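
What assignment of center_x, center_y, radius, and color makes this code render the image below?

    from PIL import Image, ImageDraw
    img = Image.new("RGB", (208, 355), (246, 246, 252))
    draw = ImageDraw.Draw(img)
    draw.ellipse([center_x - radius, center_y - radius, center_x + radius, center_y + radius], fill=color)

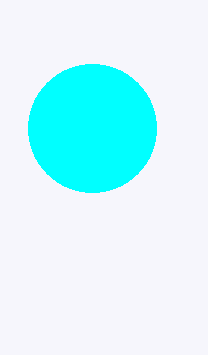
center_x = 92; center_y = 128; radius = 64; color = 'cyan'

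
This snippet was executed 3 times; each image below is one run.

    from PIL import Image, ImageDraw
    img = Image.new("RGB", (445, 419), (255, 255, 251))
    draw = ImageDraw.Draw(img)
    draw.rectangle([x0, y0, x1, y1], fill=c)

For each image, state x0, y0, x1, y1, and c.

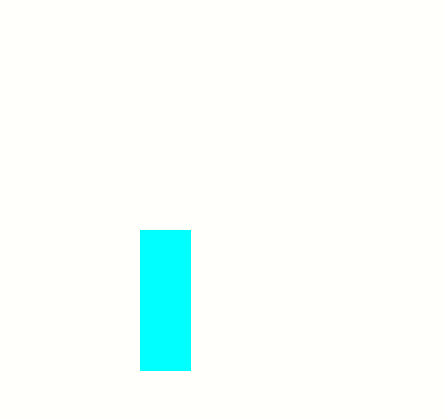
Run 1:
x0 = 140; y0 = 230; x1 = 190; y1 = 370; c = 'cyan'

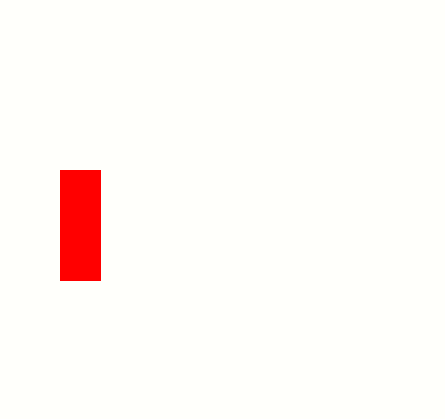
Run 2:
x0 = 60; y0 = 170; x1 = 100; y1 = 280; c = 'red'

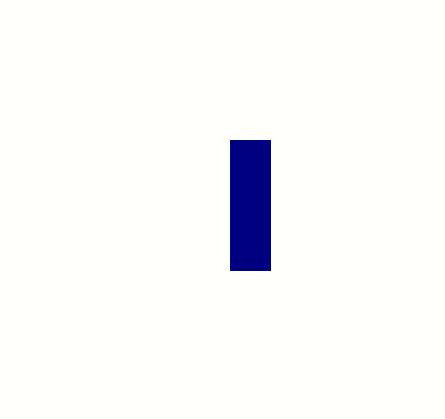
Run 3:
x0 = 230; y0 = 140; x1 = 270; y1 = 270; c = 'navy'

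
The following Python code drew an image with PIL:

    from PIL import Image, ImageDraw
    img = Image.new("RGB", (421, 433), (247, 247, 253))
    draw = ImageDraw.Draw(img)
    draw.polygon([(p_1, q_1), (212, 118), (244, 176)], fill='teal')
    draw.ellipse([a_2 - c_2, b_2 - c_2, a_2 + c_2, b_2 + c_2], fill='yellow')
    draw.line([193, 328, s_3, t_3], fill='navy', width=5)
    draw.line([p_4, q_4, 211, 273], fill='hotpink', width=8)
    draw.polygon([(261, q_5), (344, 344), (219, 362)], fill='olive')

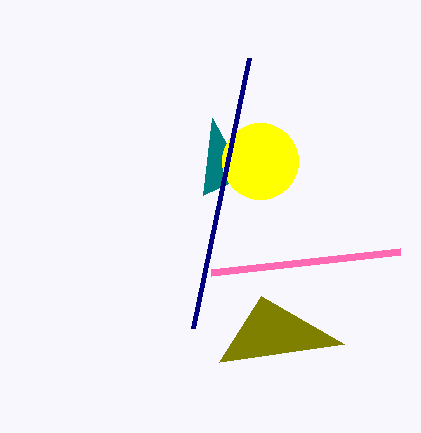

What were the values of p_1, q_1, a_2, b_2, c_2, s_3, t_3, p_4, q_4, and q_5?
p_1 = 203, q_1 = 195, a_2 = 260, b_2 = 161, c_2 = 38, s_3 = 249, t_3 = 58, p_4 = 400, q_4 = 252, q_5 = 296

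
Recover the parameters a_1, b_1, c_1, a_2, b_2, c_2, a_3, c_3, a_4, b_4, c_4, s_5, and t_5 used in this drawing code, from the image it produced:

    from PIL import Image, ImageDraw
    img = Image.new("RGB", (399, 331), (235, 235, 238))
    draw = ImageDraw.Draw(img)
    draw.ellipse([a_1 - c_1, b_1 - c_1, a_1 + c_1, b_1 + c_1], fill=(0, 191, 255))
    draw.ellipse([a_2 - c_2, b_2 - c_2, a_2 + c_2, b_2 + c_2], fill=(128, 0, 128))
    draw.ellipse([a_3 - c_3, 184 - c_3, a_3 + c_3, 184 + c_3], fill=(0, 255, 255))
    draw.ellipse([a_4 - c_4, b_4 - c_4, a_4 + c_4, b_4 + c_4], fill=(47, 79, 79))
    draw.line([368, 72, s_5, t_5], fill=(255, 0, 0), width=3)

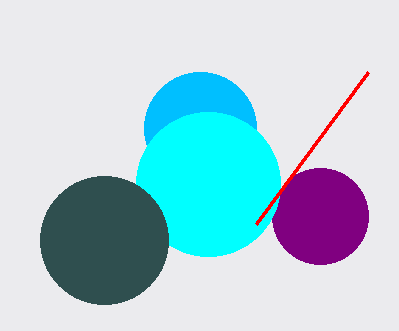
a_1 = 200; b_1 = 128; c_1 = 56; a_2 = 320; b_2 = 216; c_2 = 48; a_3 = 208; c_3 = 72; a_4 = 104; b_4 = 240; c_4 = 64; s_5 = 256; t_5 = 224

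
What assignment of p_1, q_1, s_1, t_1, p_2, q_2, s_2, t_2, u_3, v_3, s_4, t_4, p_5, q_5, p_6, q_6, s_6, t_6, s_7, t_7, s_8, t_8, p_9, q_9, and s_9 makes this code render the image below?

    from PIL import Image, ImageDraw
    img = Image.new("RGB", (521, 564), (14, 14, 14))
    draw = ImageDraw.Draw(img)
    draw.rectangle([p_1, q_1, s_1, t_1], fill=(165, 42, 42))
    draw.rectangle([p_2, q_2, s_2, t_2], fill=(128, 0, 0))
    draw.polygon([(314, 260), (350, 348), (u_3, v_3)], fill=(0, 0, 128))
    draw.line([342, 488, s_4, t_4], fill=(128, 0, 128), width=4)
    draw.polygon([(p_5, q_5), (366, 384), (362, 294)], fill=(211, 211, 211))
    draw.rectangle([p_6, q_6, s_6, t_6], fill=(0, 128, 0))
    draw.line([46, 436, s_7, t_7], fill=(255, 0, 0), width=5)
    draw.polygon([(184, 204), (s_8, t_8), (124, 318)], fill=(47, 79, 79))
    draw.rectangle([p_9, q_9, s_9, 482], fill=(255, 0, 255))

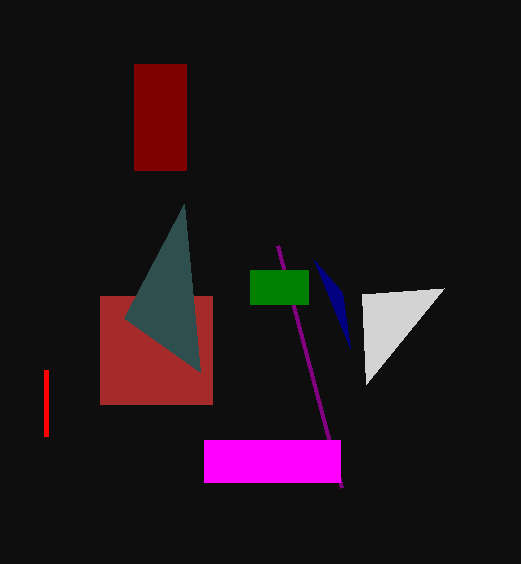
p_1 = 100
q_1 = 296
s_1 = 212
t_1 = 404
p_2 = 134
q_2 = 64
s_2 = 186
t_2 = 170
u_3 = 342
v_3 = 292
s_4 = 278
t_4 = 246
p_5 = 444
q_5 = 288
p_6 = 250
q_6 = 270
s_6 = 308
t_6 = 304
s_7 = 46
t_7 = 370
s_8 = 200
t_8 = 372
p_9 = 204
q_9 = 440
s_9 = 340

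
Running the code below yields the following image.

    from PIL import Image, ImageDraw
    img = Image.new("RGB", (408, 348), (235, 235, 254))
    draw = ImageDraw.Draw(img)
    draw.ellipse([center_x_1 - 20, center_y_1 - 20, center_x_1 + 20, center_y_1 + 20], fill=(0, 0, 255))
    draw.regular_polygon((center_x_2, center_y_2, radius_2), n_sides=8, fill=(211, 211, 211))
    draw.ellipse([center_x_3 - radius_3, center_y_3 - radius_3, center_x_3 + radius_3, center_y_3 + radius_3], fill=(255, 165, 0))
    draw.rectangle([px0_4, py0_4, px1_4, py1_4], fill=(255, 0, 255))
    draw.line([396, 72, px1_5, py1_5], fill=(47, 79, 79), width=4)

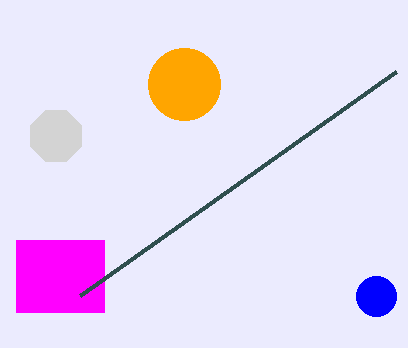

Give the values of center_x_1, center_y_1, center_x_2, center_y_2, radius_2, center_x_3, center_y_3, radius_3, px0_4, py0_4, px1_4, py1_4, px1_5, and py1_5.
center_x_1 = 376
center_y_1 = 296
center_x_2 = 56
center_y_2 = 136
radius_2 = 28
center_x_3 = 184
center_y_3 = 84
radius_3 = 36
px0_4 = 16
py0_4 = 240
px1_4 = 104
py1_4 = 312
px1_5 = 80
py1_5 = 296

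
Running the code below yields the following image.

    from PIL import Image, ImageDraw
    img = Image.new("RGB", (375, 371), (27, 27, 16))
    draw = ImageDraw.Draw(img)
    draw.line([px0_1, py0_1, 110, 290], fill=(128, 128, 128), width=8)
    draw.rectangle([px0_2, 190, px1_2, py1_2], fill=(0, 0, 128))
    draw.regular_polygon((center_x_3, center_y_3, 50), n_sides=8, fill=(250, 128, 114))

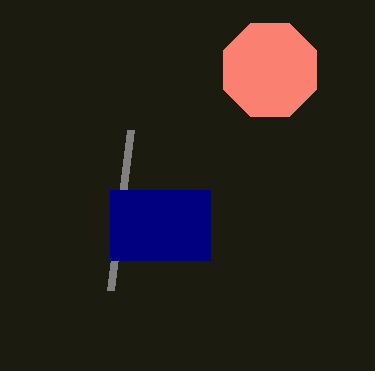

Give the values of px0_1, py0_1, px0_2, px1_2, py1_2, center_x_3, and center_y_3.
px0_1 = 130, py0_1 = 130, px0_2 = 110, px1_2 = 210, py1_2 = 260, center_x_3 = 270, center_y_3 = 70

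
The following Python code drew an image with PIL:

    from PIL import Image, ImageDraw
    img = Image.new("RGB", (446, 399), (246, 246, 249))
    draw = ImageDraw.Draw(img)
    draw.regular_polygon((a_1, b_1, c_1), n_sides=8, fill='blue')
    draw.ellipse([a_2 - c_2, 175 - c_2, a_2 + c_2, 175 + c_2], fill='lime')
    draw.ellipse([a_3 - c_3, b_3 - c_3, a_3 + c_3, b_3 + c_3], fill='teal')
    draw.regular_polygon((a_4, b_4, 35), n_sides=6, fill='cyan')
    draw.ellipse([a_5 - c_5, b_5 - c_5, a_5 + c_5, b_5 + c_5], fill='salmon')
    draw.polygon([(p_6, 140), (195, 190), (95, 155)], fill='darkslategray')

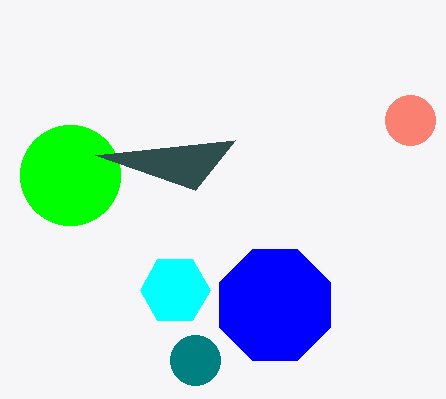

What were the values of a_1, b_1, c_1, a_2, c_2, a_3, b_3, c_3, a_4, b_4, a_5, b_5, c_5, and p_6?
a_1 = 275; b_1 = 305; c_1 = 60; a_2 = 70; c_2 = 50; a_3 = 195; b_3 = 360; c_3 = 25; a_4 = 175; b_4 = 290; a_5 = 410; b_5 = 120; c_5 = 25; p_6 = 235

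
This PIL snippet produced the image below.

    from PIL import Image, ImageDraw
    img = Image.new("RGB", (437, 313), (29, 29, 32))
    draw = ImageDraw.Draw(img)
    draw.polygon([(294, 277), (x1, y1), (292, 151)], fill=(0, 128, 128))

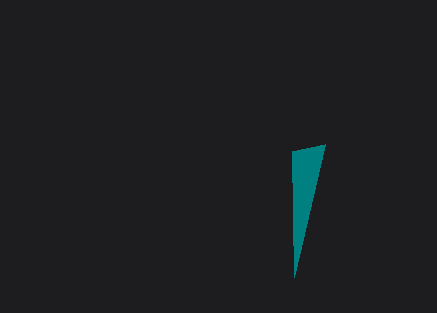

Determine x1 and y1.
x1 = 325
y1 = 144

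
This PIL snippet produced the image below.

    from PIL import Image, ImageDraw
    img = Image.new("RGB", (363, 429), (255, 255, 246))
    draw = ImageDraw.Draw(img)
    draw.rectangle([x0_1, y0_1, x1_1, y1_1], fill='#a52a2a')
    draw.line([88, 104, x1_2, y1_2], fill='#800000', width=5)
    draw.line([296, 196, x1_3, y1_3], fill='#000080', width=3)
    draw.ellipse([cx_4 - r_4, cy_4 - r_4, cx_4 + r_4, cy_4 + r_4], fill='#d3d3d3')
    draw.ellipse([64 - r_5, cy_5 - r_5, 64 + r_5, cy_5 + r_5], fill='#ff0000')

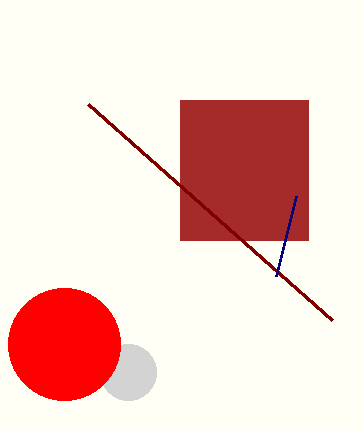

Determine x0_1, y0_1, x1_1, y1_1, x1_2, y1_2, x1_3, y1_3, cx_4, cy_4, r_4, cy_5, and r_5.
x0_1 = 180; y0_1 = 100; x1_1 = 308; y1_1 = 240; x1_2 = 332; y1_2 = 320; x1_3 = 276; y1_3 = 276; cx_4 = 128; cy_4 = 372; r_4 = 28; cy_5 = 344; r_5 = 56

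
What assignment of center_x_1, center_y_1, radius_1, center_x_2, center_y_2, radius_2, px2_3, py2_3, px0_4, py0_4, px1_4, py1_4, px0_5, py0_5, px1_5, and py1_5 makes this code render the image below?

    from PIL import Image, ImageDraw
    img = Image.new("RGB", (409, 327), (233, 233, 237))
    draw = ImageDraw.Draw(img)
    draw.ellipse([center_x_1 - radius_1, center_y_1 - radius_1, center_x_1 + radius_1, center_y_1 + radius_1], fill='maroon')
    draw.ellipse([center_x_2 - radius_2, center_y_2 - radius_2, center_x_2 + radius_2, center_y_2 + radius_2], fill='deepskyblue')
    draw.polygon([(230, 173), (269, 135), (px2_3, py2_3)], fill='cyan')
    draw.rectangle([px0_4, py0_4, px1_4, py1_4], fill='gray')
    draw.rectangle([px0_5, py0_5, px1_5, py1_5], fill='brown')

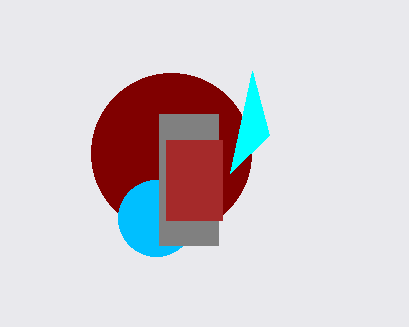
center_x_1 = 171; center_y_1 = 153; radius_1 = 80; center_x_2 = 156; center_y_2 = 218; radius_2 = 38; px2_3 = 252; py2_3 = 71; px0_4 = 159; py0_4 = 114; px1_4 = 218; py1_4 = 245; px0_5 = 166; py0_5 = 140; px1_5 = 222; py1_5 = 220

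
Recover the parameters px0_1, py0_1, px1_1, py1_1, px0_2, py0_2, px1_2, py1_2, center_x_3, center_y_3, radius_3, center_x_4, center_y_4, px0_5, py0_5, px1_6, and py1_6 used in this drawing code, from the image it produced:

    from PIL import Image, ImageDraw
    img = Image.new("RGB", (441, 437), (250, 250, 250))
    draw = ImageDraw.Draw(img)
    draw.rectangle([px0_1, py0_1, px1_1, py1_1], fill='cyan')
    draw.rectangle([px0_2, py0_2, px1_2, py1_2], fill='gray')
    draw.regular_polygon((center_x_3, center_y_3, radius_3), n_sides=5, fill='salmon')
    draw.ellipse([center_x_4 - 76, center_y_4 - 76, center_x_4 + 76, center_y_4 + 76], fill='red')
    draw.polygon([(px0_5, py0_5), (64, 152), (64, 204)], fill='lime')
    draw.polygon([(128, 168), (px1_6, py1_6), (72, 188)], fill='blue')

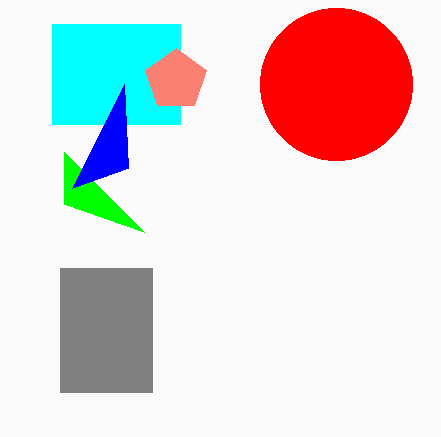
px0_1 = 52
py0_1 = 24
px1_1 = 180
py1_1 = 124
px0_2 = 60
py0_2 = 268
px1_2 = 152
py1_2 = 392
center_x_3 = 176
center_y_3 = 80
radius_3 = 32
center_x_4 = 336
center_y_4 = 84
px0_5 = 144
py0_5 = 232
px1_6 = 124
py1_6 = 84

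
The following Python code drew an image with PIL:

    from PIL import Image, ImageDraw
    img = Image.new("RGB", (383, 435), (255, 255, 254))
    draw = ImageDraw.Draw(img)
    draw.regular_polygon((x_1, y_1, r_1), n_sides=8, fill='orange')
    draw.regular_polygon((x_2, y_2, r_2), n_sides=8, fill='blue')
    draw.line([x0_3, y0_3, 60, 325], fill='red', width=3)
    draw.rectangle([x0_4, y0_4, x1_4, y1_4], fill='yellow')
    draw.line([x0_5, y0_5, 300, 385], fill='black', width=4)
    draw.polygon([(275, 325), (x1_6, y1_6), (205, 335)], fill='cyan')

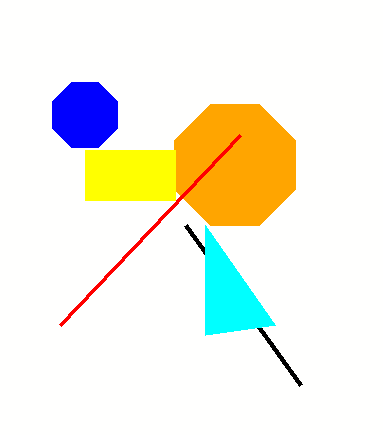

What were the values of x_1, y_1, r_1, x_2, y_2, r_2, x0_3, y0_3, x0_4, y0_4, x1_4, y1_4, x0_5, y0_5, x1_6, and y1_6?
x_1 = 235
y_1 = 165
r_1 = 65
x_2 = 85
y_2 = 115
r_2 = 35
x0_3 = 240
y0_3 = 135
x0_4 = 85
y0_4 = 150
x1_4 = 175
y1_4 = 200
x0_5 = 185
y0_5 = 225
x1_6 = 205
y1_6 = 225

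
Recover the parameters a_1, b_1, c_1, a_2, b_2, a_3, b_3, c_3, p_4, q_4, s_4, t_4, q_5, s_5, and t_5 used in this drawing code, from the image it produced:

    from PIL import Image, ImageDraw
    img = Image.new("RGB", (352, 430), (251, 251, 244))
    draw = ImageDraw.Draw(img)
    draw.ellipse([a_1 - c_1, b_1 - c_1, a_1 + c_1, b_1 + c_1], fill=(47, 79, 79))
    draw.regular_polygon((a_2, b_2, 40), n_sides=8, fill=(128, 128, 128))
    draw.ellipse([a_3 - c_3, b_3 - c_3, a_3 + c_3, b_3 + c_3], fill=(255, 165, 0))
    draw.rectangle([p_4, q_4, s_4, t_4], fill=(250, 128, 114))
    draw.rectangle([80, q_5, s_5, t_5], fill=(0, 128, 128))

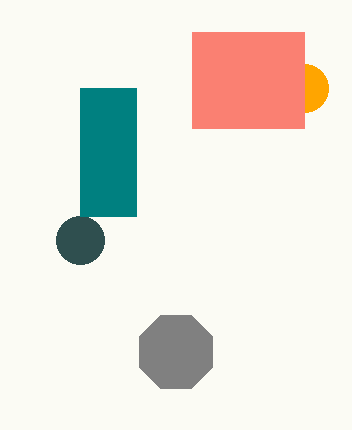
a_1 = 80
b_1 = 240
c_1 = 24
a_2 = 176
b_2 = 352
a_3 = 304
b_3 = 88
c_3 = 24
p_4 = 192
q_4 = 32
s_4 = 304
t_4 = 128
q_5 = 88
s_5 = 136
t_5 = 216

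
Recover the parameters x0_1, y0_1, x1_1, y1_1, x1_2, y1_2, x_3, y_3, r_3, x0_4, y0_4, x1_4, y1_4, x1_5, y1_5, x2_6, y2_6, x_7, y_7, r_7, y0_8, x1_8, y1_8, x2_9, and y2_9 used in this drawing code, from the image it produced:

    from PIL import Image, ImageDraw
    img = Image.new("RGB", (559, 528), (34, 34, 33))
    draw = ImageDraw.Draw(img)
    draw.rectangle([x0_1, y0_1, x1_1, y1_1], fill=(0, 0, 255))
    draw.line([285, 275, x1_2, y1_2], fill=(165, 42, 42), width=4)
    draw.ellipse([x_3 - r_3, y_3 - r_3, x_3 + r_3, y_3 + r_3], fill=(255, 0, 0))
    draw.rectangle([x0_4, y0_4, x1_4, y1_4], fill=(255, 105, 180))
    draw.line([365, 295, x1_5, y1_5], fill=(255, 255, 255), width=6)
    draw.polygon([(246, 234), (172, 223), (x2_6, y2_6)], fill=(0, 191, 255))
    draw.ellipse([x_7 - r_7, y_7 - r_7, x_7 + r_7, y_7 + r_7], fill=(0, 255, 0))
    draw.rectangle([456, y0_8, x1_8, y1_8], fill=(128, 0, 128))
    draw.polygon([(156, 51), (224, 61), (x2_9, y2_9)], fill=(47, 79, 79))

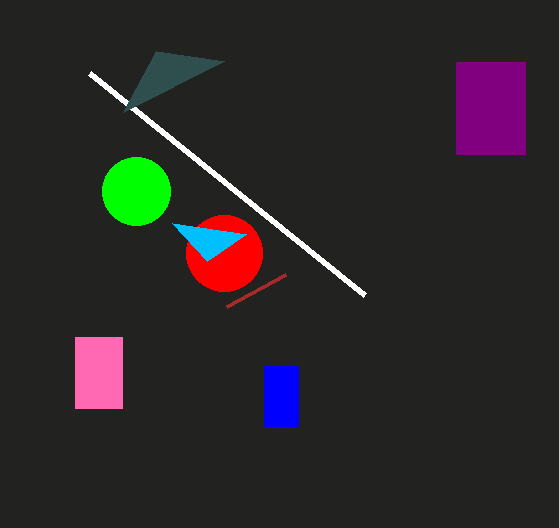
x0_1 = 264
y0_1 = 366
x1_1 = 298
y1_1 = 426
x1_2 = 226
y1_2 = 307
x_3 = 224
y_3 = 253
r_3 = 38
x0_4 = 75
y0_4 = 337
x1_4 = 122
y1_4 = 408
x1_5 = 90
y1_5 = 73
x2_6 = 207
y2_6 = 261
x_7 = 136
y_7 = 191
r_7 = 34
y0_8 = 62
x1_8 = 525
y1_8 = 154
x2_9 = 123
y2_9 = 112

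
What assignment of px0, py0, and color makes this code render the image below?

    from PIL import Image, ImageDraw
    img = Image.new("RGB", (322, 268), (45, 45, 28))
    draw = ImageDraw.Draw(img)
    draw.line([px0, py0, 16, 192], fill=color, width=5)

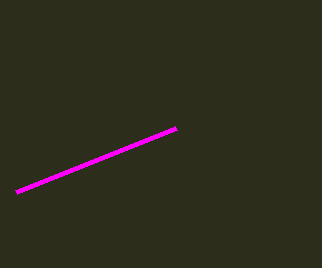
px0 = 176, py0 = 128, color = 'magenta'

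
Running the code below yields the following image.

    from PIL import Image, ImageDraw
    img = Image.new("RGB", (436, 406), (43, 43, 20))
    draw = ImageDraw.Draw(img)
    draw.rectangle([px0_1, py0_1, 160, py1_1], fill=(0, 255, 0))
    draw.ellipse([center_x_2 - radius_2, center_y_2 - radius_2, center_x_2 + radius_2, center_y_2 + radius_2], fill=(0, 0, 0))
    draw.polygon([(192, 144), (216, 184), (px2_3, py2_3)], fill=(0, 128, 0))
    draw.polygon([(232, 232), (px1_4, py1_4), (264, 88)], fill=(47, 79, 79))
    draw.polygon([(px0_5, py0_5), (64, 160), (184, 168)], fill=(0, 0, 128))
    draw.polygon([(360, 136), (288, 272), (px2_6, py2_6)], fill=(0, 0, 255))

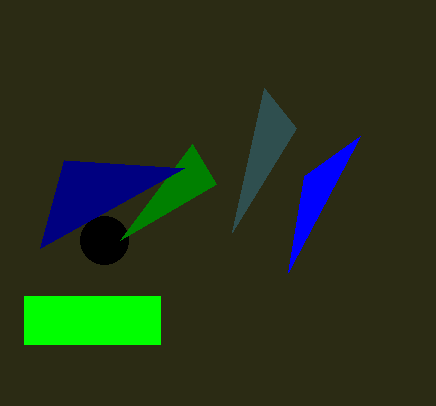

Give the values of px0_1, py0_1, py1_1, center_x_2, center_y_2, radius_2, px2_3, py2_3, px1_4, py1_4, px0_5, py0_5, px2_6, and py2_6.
px0_1 = 24, py0_1 = 296, py1_1 = 344, center_x_2 = 104, center_y_2 = 240, radius_2 = 24, px2_3 = 120, py2_3 = 240, px1_4 = 296, py1_4 = 128, px0_5 = 40, py0_5 = 248, px2_6 = 304, py2_6 = 176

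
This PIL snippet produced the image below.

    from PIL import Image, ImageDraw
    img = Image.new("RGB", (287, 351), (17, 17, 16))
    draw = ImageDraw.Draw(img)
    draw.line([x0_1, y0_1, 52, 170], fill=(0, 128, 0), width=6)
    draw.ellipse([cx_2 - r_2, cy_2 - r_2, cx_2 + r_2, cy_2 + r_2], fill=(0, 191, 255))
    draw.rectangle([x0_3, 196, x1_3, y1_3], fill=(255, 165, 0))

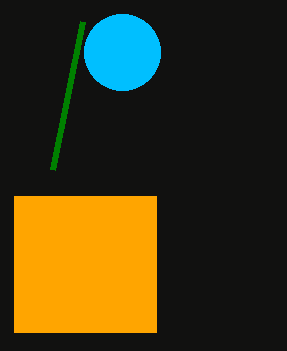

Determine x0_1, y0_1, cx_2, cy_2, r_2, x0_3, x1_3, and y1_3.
x0_1 = 82; y0_1 = 22; cx_2 = 122; cy_2 = 52; r_2 = 38; x0_3 = 14; x1_3 = 156; y1_3 = 332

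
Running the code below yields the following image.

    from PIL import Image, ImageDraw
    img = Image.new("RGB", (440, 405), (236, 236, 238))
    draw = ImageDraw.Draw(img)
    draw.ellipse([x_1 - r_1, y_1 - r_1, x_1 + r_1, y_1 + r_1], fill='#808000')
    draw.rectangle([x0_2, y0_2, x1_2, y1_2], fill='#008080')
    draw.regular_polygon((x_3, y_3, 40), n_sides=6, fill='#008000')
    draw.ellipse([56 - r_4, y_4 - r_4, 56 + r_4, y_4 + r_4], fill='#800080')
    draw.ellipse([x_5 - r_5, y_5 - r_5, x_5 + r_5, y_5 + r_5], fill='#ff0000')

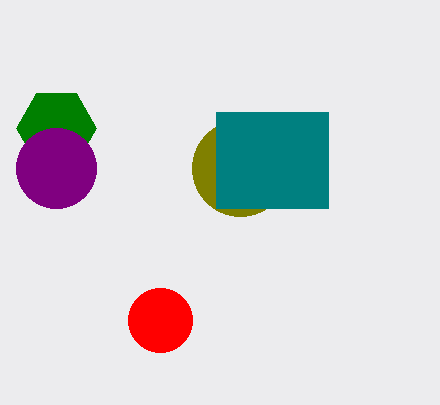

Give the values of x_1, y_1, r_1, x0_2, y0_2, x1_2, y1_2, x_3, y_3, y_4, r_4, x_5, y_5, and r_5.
x_1 = 240
y_1 = 168
r_1 = 48
x0_2 = 216
y0_2 = 112
x1_2 = 328
y1_2 = 208
x_3 = 56
y_3 = 128
y_4 = 168
r_4 = 40
x_5 = 160
y_5 = 320
r_5 = 32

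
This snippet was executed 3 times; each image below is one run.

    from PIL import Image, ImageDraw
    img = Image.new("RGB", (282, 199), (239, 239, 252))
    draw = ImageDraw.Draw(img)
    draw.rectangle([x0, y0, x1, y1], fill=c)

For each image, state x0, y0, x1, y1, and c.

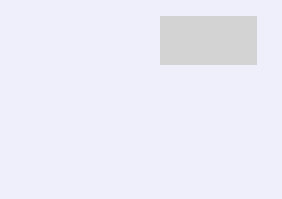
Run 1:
x0 = 160; y0 = 16; x1 = 256; y1 = 64; c = 'lightgray'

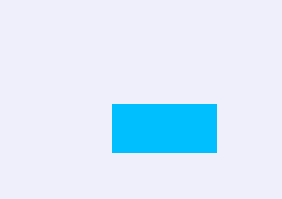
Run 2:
x0 = 112, y0 = 104, x1 = 216, y1 = 152, c = 'deepskyblue'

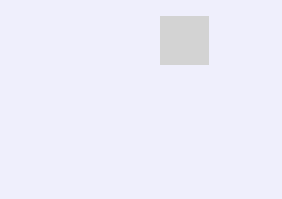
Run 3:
x0 = 160, y0 = 16, x1 = 208, y1 = 64, c = 'lightgray'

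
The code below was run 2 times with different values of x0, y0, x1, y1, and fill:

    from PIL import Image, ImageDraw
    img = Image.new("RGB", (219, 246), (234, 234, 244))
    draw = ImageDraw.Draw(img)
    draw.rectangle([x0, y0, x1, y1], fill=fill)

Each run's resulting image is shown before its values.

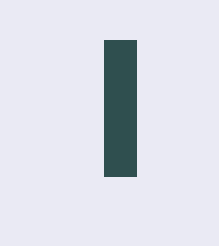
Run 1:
x0 = 104; y0 = 40; x1 = 136; y1 = 176; fill = 'darkslategray'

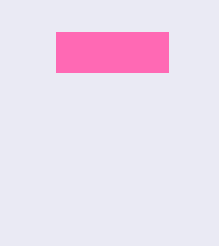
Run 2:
x0 = 56; y0 = 32; x1 = 168; y1 = 72; fill = 'hotpink'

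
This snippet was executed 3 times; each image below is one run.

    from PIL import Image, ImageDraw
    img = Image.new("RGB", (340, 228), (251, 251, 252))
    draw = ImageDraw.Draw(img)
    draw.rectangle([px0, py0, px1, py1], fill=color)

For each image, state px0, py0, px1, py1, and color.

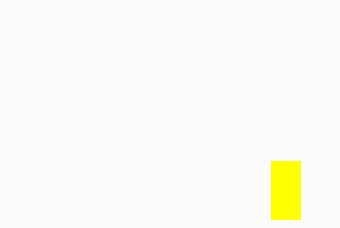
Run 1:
px0 = 271; py0 = 161; px1 = 300; py1 = 219; color = 'yellow'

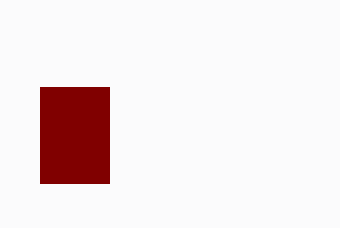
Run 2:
px0 = 40; py0 = 87; px1 = 109; py1 = 183; color = 'maroon'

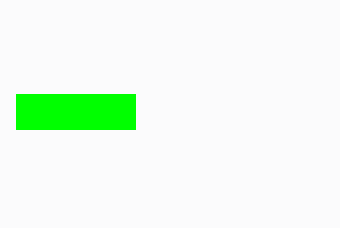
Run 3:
px0 = 16; py0 = 94; px1 = 135; py1 = 129; color = 'lime'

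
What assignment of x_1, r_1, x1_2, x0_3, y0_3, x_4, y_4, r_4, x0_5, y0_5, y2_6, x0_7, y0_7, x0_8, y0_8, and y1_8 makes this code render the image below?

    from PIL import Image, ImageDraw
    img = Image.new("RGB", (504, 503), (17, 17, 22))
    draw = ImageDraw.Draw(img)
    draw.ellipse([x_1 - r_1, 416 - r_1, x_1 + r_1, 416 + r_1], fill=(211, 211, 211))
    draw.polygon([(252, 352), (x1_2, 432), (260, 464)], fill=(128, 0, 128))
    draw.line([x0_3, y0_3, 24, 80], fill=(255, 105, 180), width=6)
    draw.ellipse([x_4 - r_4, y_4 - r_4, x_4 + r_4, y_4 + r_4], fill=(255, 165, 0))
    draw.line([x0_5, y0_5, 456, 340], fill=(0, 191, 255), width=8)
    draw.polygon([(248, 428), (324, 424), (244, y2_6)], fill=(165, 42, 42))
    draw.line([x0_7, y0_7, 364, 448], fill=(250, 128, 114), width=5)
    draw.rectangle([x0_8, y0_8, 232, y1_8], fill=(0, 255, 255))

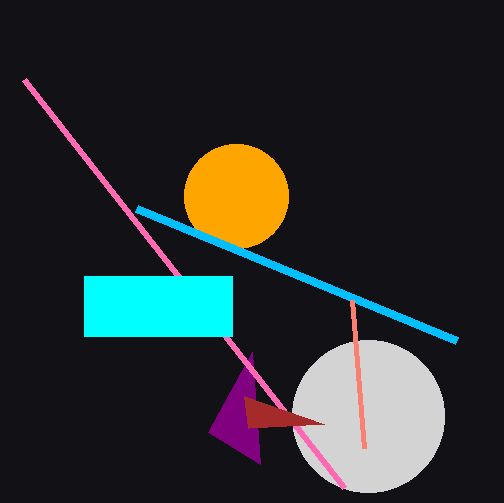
x_1 = 368; r_1 = 76; x1_2 = 208; x0_3 = 344; y0_3 = 488; x_4 = 236; y_4 = 196; r_4 = 52; x0_5 = 136; y0_5 = 208; y2_6 = 396; x0_7 = 352; y0_7 = 300; x0_8 = 84; y0_8 = 276; y1_8 = 336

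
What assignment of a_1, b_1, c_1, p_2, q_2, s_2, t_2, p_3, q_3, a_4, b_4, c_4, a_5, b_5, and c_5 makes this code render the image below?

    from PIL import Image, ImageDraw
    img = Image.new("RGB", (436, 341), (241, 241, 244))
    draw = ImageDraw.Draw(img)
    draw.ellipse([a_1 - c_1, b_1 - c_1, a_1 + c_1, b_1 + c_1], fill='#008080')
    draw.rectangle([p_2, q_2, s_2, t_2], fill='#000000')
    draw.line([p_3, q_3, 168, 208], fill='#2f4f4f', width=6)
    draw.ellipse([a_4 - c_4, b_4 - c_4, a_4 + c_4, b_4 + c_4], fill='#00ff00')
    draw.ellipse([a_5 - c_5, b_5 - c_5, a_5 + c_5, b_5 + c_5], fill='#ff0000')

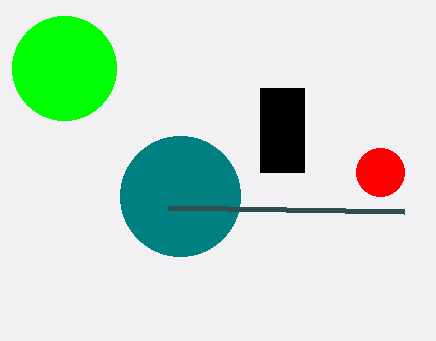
a_1 = 180
b_1 = 196
c_1 = 60
p_2 = 260
q_2 = 88
s_2 = 304
t_2 = 172
p_3 = 404
q_3 = 212
a_4 = 64
b_4 = 68
c_4 = 52
a_5 = 380
b_5 = 172
c_5 = 24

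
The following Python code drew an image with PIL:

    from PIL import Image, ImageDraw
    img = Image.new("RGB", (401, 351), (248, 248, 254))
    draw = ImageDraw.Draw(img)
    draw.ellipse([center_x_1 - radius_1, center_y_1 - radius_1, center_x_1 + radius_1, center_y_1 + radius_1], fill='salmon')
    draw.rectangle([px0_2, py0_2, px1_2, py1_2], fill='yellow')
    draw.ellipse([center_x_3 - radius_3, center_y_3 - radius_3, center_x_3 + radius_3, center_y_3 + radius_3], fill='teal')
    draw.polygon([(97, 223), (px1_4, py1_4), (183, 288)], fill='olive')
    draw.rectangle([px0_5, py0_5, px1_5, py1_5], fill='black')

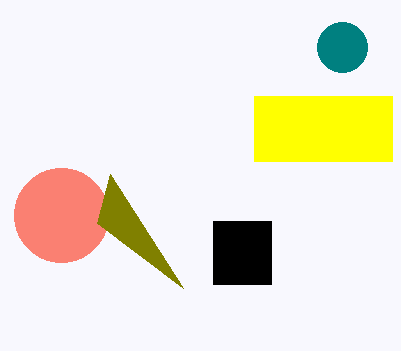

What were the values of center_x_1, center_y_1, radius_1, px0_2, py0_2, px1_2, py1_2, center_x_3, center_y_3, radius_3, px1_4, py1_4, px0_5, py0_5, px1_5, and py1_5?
center_x_1 = 61, center_y_1 = 215, radius_1 = 47, px0_2 = 254, py0_2 = 96, px1_2 = 392, py1_2 = 161, center_x_3 = 342, center_y_3 = 47, radius_3 = 25, px1_4 = 110, py1_4 = 174, px0_5 = 213, py0_5 = 221, px1_5 = 271, py1_5 = 284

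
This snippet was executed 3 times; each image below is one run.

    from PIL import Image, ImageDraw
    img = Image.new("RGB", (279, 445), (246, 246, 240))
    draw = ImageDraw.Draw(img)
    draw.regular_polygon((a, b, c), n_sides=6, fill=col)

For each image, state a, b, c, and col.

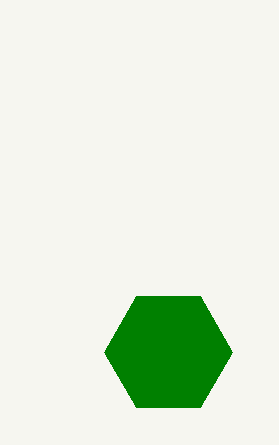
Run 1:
a = 168
b = 352
c = 64
col = 'green'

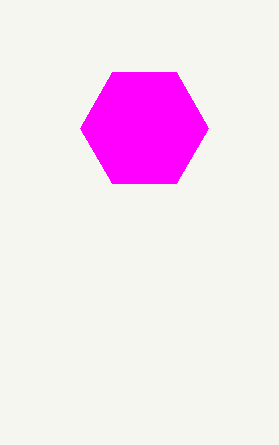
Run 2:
a = 144, b = 128, c = 64, col = 'magenta'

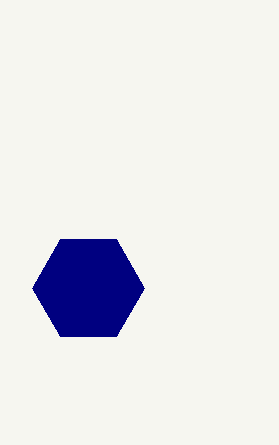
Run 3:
a = 88; b = 288; c = 56; col = 'navy'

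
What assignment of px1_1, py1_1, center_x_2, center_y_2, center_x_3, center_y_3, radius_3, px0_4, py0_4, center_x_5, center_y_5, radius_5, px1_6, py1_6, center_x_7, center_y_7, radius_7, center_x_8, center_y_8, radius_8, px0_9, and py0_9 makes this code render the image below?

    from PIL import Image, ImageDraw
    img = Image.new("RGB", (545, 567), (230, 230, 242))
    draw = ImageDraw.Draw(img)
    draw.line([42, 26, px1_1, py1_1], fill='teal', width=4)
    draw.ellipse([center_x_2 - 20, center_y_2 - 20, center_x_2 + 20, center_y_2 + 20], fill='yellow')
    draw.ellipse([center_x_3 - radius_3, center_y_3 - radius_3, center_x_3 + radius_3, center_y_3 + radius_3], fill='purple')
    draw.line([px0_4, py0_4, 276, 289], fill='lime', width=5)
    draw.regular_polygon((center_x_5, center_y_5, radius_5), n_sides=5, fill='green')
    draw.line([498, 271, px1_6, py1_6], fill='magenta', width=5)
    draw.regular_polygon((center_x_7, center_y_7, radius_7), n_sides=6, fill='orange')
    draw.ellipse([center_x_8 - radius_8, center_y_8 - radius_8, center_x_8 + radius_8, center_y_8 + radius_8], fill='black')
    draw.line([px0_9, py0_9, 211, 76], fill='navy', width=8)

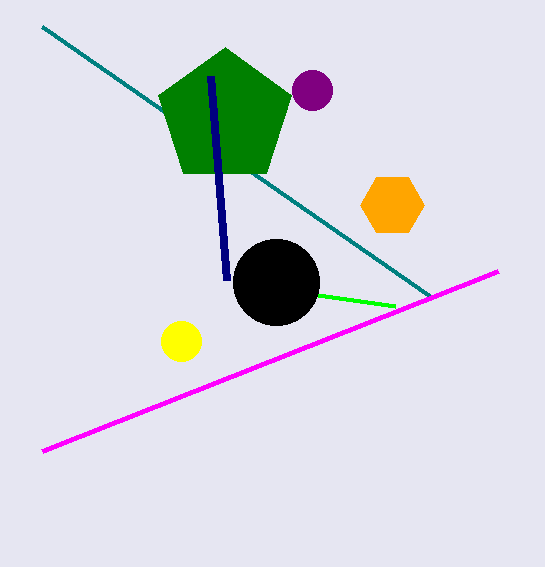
px1_1 = 432, py1_1 = 297, center_x_2 = 181, center_y_2 = 341, center_x_3 = 312, center_y_3 = 90, radius_3 = 20, px0_4 = 395, py0_4 = 306, center_x_5 = 225, center_y_5 = 117, radius_5 = 70, px1_6 = 42, py1_6 = 451, center_x_7 = 392, center_y_7 = 205, radius_7 = 32, center_x_8 = 276, center_y_8 = 282, radius_8 = 43, px0_9 = 227, py0_9 = 280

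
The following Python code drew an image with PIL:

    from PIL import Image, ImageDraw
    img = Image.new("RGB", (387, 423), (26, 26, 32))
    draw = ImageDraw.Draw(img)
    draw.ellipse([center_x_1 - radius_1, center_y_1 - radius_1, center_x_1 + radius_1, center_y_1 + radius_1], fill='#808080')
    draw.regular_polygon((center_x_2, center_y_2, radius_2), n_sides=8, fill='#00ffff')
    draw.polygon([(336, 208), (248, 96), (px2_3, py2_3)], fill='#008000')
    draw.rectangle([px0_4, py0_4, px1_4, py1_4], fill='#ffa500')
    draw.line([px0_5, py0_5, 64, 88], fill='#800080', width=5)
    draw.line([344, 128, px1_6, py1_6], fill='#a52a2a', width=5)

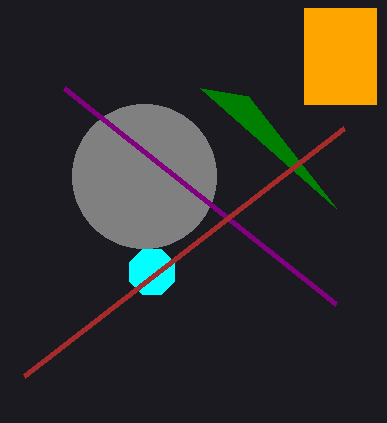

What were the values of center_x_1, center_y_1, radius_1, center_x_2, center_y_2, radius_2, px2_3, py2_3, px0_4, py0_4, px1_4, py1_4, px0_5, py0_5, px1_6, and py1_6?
center_x_1 = 144, center_y_1 = 176, radius_1 = 72, center_x_2 = 152, center_y_2 = 272, radius_2 = 24, px2_3 = 200, py2_3 = 88, px0_4 = 304, py0_4 = 8, px1_4 = 376, py1_4 = 104, px0_5 = 336, py0_5 = 304, px1_6 = 24, py1_6 = 376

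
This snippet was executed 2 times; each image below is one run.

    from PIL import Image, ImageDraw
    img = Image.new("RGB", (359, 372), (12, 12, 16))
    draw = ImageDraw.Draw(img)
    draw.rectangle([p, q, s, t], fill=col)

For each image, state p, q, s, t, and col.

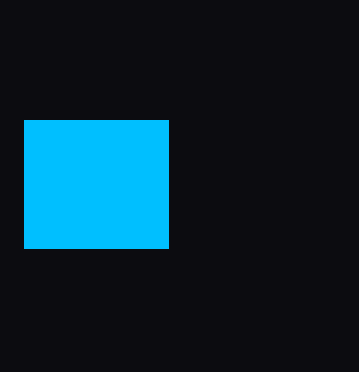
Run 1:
p = 24, q = 120, s = 168, t = 248, col = 'deepskyblue'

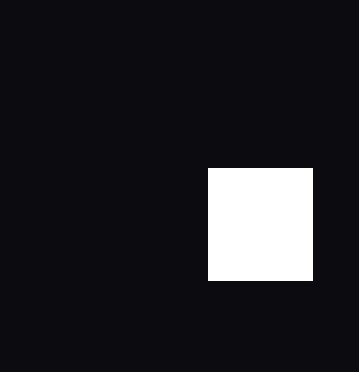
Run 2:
p = 208
q = 168
s = 312
t = 280
col = 'white'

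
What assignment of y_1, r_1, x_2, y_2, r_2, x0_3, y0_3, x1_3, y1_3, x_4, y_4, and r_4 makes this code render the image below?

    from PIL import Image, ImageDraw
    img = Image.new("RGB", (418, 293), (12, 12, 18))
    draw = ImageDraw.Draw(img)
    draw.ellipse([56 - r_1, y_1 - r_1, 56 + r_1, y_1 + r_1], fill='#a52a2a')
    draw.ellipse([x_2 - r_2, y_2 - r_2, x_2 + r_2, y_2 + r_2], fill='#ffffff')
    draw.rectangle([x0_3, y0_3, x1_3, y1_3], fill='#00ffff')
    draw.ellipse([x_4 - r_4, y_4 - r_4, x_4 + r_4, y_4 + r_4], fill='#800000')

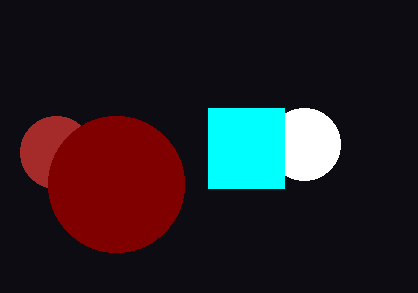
y_1 = 152, r_1 = 36, x_2 = 304, y_2 = 144, r_2 = 36, x0_3 = 208, y0_3 = 108, x1_3 = 284, y1_3 = 188, x_4 = 116, y_4 = 184, r_4 = 68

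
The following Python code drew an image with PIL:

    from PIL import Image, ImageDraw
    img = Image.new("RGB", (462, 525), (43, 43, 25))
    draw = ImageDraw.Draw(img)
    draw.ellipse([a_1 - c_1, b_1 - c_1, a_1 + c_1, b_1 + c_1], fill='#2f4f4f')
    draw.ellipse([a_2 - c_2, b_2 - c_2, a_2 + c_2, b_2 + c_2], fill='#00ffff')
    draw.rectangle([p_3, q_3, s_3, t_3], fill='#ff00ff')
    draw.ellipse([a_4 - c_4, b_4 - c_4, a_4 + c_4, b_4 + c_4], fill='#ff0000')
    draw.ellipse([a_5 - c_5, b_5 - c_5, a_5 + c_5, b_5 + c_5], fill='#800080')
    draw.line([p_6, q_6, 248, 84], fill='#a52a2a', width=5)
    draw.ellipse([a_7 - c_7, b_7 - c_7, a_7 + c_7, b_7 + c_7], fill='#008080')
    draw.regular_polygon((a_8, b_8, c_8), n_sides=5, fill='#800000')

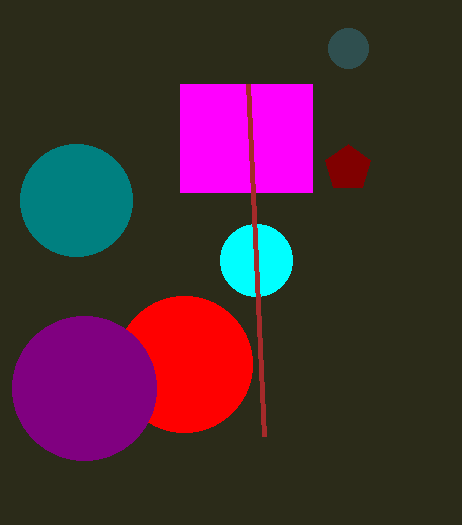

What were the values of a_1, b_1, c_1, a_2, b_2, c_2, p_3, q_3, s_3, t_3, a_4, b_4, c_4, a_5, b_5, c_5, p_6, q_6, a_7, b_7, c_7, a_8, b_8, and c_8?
a_1 = 348; b_1 = 48; c_1 = 20; a_2 = 256; b_2 = 260; c_2 = 36; p_3 = 180; q_3 = 84; s_3 = 312; t_3 = 192; a_4 = 184; b_4 = 364; c_4 = 68; a_5 = 84; b_5 = 388; c_5 = 72; p_6 = 264; q_6 = 436; a_7 = 76; b_7 = 200; c_7 = 56; a_8 = 348; b_8 = 168; c_8 = 24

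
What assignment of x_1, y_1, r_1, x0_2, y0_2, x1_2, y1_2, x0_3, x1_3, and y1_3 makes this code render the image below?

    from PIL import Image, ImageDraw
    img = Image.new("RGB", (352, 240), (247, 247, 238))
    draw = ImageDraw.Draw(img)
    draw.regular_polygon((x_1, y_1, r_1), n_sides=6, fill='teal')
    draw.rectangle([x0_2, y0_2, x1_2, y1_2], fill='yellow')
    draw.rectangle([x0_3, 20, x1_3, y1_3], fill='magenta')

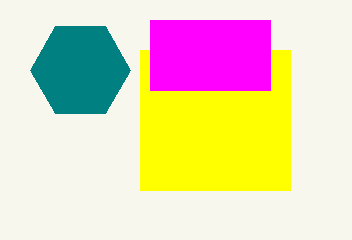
x_1 = 80
y_1 = 70
r_1 = 50
x0_2 = 140
y0_2 = 50
x1_2 = 290
y1_2 = 190
x0_3 = 150
x1_3 = 270
y1_3 = 90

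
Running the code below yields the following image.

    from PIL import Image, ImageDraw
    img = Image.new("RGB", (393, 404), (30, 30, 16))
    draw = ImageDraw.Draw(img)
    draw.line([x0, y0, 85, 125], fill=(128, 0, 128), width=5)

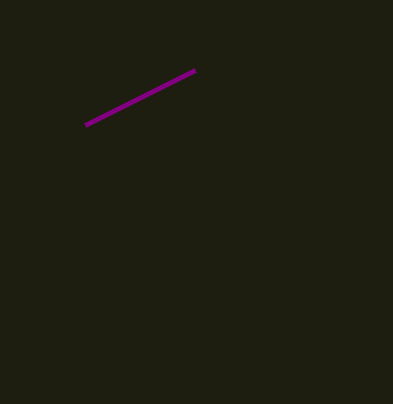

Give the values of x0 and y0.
x0 = 195, y0 = 70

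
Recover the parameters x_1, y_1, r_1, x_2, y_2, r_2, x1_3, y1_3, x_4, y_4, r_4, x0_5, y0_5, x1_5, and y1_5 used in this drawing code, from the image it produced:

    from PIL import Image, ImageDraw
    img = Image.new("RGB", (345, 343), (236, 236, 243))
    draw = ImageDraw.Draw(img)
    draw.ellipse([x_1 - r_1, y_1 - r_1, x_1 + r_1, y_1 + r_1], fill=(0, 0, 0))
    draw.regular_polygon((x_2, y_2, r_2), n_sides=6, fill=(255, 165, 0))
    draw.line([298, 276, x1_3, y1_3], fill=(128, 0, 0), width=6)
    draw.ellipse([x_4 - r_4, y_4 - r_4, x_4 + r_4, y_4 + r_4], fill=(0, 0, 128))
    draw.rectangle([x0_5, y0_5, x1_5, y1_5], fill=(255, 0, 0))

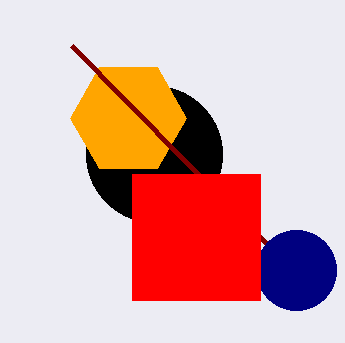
x_1 = 154; y_1 = 154; r_1 = 68; x_2 = 128; y_2 = 118; r_2 = 58; x1_3 = 72; y1_3 = 46; x_4 = 296; y_4 = 270; r_4 = 40; x0_5 = 132; y0_5 = 174; x1_5 = 260; y1_5 = 300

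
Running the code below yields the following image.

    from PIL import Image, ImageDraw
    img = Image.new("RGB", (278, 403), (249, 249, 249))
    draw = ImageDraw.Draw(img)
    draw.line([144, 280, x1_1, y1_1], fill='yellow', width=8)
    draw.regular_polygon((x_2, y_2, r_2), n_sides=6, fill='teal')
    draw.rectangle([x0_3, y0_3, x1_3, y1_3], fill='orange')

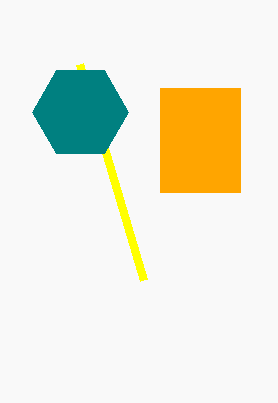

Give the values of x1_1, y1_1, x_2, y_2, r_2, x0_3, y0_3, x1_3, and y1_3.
x1_1 = 80
y1_1 = 64
x_2 = 80
y_2 = 112
r_2 = 48
x0_3 = 160
y0_3 = 88
x1_3 = 240
y1_3 = 192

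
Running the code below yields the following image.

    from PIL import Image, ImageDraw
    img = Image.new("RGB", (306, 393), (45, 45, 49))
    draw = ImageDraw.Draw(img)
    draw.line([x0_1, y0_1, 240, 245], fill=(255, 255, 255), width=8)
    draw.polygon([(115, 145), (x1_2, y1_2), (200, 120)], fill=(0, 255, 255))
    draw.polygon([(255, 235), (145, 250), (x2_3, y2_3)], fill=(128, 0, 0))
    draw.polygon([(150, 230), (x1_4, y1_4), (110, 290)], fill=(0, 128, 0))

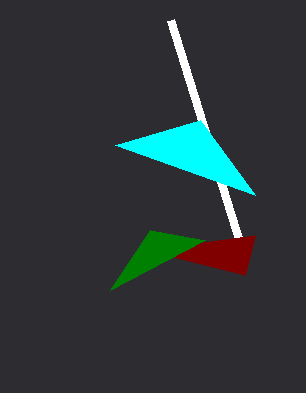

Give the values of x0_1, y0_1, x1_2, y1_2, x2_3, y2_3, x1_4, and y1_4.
x0_1 = 170
y0_1 = 20
x1_2 = 255
y1_2 = 195
x2_3 = 245
y2_3 = 275
x1_4 = 205
y1_4 = 240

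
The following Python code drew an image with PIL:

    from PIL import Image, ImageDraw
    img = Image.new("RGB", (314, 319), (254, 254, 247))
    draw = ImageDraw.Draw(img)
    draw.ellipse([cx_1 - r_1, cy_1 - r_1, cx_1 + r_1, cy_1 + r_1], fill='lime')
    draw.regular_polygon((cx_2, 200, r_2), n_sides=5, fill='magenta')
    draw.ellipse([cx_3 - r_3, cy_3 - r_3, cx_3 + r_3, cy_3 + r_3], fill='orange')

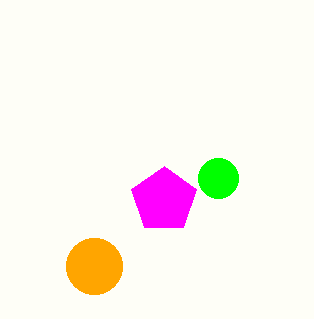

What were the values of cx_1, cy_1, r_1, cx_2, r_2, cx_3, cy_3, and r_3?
cx_1 = 218; cy_1 = 178; r_1 = 20; cx_2 = 164; r_2 = 34; cx_3 = 94; cy_3 = 266; r_3 = 28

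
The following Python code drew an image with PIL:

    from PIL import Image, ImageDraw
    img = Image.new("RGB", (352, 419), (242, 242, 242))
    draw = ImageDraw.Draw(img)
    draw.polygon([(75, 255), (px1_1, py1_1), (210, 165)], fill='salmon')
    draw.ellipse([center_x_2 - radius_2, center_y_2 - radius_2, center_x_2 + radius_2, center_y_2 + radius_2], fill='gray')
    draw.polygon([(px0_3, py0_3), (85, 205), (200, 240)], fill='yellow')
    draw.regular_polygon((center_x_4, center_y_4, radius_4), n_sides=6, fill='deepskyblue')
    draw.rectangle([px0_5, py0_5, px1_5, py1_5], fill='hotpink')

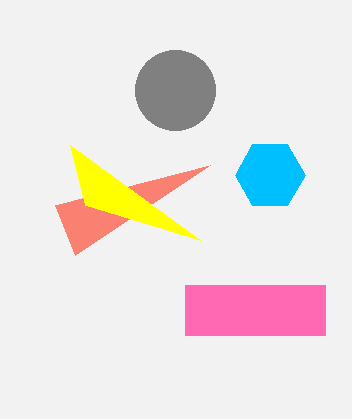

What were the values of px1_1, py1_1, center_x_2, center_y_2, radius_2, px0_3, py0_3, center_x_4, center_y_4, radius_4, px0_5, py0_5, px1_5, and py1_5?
px1_1 = 55; py1_1 = 205; center_x_2 = 175; center_y_2 = 90; radius_2 = 40; px0_3 = 70; py0_3 = 145; center_x_4 = 270; center_y_4 = 175; radius_4 = 35; px0_5 = 185; py0_5 = 285; px1_5 = 325; py1_5 = 335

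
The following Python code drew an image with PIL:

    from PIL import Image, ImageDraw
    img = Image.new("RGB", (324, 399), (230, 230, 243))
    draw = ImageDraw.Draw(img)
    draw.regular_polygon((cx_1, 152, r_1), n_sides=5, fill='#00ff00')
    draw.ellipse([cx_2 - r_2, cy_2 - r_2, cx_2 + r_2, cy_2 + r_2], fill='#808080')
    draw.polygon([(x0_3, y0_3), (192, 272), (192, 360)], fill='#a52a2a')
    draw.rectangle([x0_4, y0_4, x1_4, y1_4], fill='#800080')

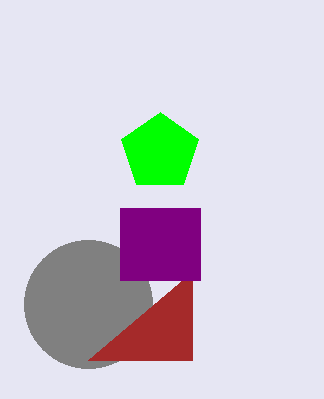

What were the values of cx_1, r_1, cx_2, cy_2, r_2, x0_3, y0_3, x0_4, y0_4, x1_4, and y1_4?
cx_1 = 160
r_1 = 40
cx_2 = 88
cy_2 = 304
r_2 = 64
x0_3 = 88
y0_3 = 360
x0_4 = 120
y0_4 = 208
x1_4 = 200
y1_4 = 280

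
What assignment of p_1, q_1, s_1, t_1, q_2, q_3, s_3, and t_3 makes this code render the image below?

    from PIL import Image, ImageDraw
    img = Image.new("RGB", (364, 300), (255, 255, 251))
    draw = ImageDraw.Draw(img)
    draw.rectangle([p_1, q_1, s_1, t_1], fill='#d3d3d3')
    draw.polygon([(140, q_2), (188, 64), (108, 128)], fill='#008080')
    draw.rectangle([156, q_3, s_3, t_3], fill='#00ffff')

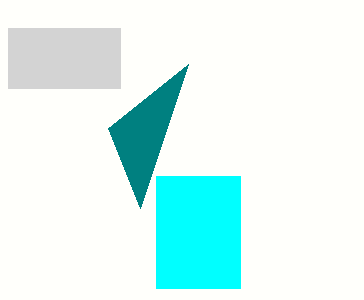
p_1 = 8
q_1 = 28
s_1 = 120
t_1 = 88
q_2 = 208
q_3 = 176
s_3 = 240
t_3 = 288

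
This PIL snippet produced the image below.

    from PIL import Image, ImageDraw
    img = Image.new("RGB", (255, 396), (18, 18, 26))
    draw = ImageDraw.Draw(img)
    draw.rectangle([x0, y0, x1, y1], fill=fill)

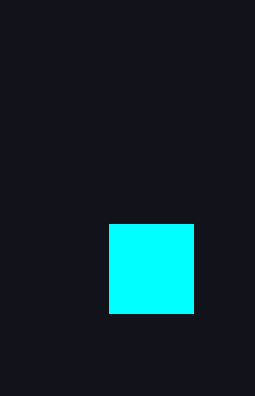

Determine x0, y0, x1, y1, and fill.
x0 = 109; y0 = 224; x1 = 193; y1 = 313; fill = 'cyan'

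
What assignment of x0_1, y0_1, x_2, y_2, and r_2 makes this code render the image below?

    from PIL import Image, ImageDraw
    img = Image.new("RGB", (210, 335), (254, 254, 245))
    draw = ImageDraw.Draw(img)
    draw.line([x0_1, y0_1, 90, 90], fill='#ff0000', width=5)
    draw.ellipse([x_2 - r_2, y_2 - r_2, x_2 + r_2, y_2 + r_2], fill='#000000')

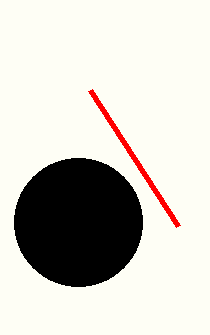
x0_1 = 178
y0_1 = 226
x_2 = 78
y_2 = 222
r_2 = 64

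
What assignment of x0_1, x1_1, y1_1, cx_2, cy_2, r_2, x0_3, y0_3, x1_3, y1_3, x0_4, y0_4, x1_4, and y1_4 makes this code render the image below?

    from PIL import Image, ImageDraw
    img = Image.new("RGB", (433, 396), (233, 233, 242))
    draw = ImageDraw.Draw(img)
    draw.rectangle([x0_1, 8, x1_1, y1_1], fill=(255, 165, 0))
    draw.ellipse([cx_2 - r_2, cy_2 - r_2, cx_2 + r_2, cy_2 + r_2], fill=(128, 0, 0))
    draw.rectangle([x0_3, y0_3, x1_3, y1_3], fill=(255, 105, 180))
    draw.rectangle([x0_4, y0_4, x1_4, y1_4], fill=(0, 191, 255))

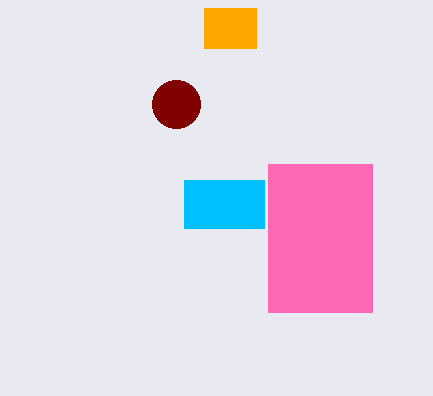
x0_1 = 204
x1_1 = 256
y1_1 = 48
cx_2 = 176
cy_2 = 104
r_2 = 24
x0_3 = 268
y0_3 = 164
x1_3 = 372
y1_3 = 312
x0_4 = 184
y0_4 = 180
x1_4 = 264
y1_4 = 228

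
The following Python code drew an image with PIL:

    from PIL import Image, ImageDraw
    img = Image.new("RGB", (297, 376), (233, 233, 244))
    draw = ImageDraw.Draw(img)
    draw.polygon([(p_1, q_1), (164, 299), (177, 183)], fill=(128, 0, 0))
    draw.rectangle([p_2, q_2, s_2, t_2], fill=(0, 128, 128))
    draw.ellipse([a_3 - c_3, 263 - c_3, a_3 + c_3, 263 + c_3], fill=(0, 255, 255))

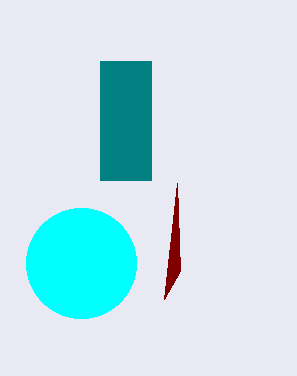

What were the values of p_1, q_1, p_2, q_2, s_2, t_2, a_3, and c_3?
p_1 = 180
q_1 = 271
p_2 = 100
q_2 = 61
s_2 = 151
t_2 = 180
a_3 = 81
c_3 = 55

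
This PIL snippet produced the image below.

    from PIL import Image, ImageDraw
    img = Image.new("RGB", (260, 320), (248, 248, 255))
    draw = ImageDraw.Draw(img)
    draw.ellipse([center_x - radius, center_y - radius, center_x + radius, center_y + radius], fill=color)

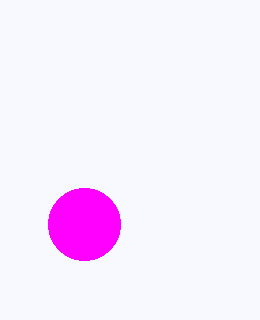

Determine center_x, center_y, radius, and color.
center_x = 84; center_y = 224; radius = 36; color = 'magenta'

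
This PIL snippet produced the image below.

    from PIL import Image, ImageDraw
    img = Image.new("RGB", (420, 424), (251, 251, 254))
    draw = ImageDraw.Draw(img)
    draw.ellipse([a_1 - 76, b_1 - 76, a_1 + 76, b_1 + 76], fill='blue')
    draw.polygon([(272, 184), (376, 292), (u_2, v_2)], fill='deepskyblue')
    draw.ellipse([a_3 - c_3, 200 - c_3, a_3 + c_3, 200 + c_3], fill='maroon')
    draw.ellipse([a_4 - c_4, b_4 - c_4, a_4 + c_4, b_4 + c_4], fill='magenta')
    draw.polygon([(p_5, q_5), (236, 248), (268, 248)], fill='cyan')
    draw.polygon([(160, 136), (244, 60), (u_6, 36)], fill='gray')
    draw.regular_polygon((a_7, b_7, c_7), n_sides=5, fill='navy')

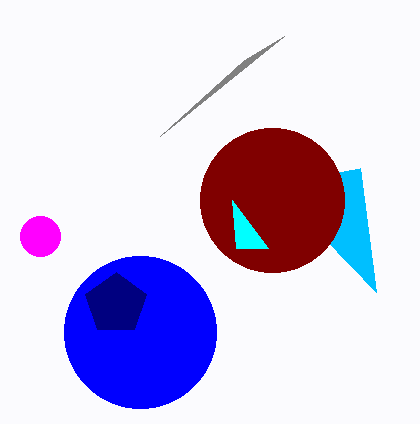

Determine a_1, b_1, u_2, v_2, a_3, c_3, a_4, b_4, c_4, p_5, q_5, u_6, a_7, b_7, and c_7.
a_1 = 140; b_1 = 332; u_2 = 360; v_2 = 168; a_3 = 272; c_3 = 72; a_4 = 40; b_4 = 236; c_4 = 20; p_5 = 232; q_5 = 200; u_6 = 284; a_7 = 116; b_7 = 304; c_7 = 32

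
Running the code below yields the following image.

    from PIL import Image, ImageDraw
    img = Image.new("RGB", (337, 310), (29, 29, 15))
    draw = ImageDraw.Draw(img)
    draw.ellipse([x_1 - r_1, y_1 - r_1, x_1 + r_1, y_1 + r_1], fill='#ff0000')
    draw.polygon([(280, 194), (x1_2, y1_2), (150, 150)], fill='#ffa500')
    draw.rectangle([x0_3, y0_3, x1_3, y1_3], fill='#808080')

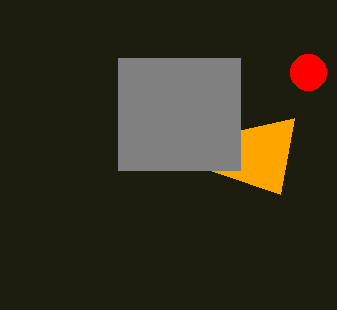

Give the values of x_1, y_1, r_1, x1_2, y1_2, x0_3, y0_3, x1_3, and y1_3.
x_1 = 308, y_1 = 72, r_1 = 18, x1_2 = 294, y1_2 = 118, x0_3 = 118, y0_3 = 58, x1_3 = 240, y1_3 = 170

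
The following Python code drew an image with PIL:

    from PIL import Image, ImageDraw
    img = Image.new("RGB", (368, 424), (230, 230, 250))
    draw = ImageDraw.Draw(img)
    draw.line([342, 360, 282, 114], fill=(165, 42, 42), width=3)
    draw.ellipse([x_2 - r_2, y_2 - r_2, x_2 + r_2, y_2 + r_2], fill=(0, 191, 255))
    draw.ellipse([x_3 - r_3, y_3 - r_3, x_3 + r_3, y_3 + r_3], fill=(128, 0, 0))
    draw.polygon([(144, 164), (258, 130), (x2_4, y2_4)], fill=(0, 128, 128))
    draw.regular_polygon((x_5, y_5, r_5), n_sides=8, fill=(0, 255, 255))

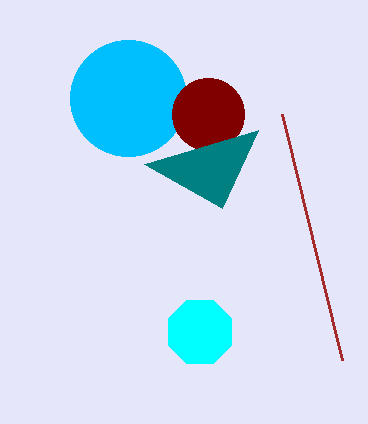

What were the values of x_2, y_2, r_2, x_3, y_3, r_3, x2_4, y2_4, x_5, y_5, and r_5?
x_2 = 128; y_2 = 98; r_2 = 58; x_3 = 208; y_3 = 114; r_3 = 36; x2_4 = 222; y2_4 = 208; x_5 = 200; y_5 = 332; r_5 = 34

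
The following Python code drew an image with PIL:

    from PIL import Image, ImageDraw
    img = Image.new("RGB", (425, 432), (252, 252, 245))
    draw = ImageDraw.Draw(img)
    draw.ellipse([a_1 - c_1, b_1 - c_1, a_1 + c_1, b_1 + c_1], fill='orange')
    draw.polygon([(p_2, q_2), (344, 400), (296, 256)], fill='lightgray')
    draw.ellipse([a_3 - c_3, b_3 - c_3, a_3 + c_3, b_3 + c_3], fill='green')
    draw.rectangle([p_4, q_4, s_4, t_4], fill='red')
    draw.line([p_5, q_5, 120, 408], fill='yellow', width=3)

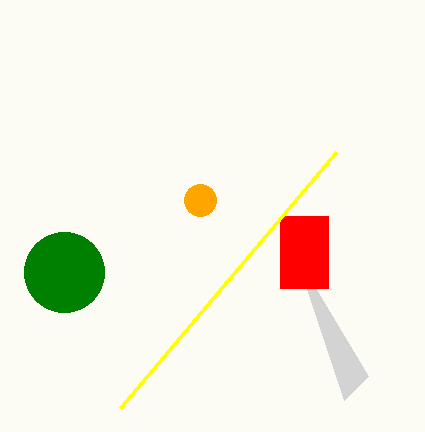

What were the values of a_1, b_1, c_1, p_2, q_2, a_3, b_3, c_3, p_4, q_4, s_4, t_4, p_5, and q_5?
a_1 = 200; b_1 = 200; c_1 = 16; p_2 = 368; q_2 = 376; a_3 = 64; b_3 = 272; c_3 = 40; p_4 = 280; q_4 = 216; s_4 = 328; t_4 = 288; p_5 = 336; q_5 = 152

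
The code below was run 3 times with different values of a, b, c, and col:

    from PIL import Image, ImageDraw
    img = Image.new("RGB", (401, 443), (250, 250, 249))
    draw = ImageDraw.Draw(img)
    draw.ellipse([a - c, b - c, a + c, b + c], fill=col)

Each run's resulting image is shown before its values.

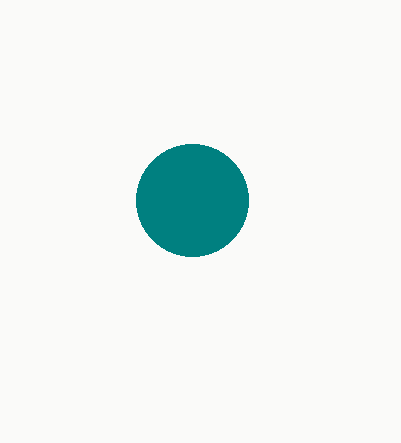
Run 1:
a = 192; b = 200; c = 56; col = 'teal'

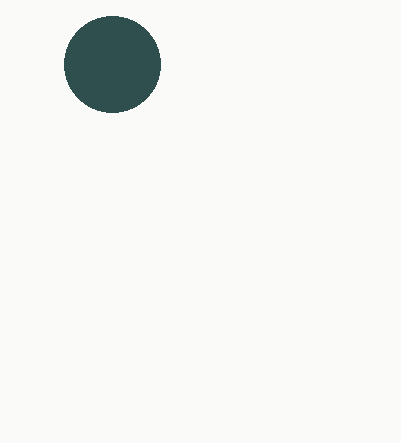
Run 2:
a = 112; b = 64; c = 48; col = 'darkslategray'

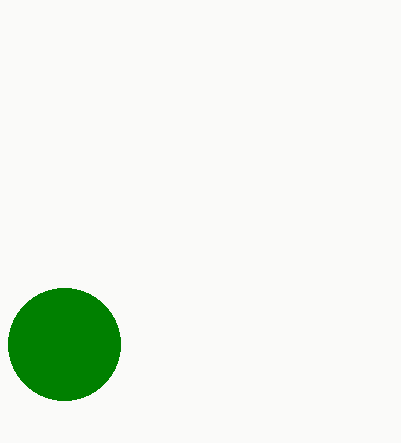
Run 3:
a = 64
b = 344
c = 56
col = 'green'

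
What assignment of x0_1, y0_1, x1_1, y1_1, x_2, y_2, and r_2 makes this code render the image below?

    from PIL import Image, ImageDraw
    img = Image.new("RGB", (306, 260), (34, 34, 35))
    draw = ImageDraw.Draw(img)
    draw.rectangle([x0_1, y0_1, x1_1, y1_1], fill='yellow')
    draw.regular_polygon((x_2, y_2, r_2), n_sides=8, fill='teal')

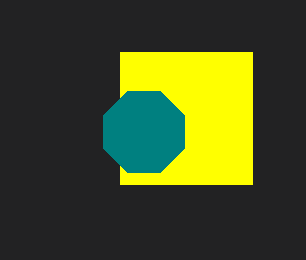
x0_1 = 120
y0_1 = 52
x1_1 = 252
y1_1 = 184
x_2 = 144
y_2 = 132
r_2 = 44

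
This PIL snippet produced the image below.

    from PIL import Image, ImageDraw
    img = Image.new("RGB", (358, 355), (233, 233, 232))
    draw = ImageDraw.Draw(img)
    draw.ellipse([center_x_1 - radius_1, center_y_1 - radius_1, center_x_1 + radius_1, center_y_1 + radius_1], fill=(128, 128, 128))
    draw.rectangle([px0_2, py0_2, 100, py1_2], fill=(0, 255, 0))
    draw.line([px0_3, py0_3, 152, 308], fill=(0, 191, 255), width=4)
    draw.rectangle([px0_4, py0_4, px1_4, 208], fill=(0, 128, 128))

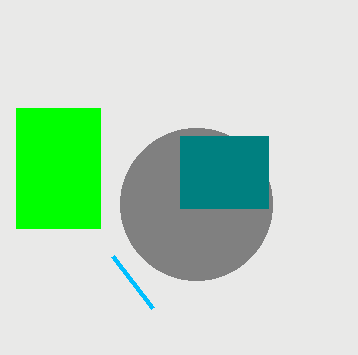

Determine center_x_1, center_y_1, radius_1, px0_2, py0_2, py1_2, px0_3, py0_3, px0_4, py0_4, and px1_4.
center_x_1 = 196, center_y_1 = 204, radius_1 = 76, px0_2 = 16, py0_2 = 108, py1_2 = 228, px0_3 = 112, py0_3 = 256, px0_4 = 180, py0_4 = 136, px1_4 = 268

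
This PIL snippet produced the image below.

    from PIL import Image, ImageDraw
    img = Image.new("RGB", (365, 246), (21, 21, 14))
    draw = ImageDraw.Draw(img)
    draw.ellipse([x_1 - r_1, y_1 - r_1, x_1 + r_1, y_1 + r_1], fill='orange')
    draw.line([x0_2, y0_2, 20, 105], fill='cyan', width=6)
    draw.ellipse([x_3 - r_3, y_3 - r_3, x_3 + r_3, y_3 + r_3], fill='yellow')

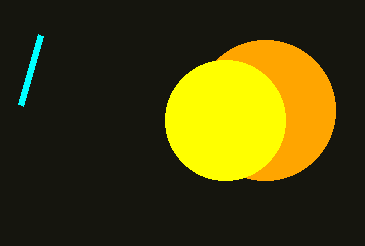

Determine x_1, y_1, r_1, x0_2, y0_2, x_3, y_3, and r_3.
x_1 = 265; y_1 = 110; r_1 = 70; x0_2 = 40; y0_2 = 35; x_3 = 225; y_3 = 120; r_3 = 60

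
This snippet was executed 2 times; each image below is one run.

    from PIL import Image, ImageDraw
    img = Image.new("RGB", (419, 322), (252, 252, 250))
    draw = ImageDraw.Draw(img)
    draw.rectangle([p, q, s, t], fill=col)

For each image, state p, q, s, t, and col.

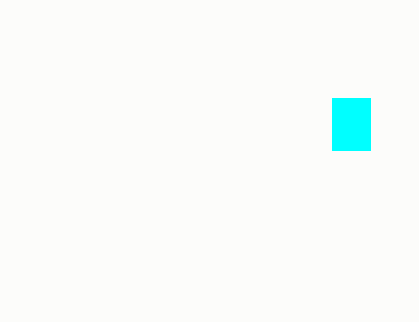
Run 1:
p = 332, q = 98, s = 370, t = 150, col = 'cyan'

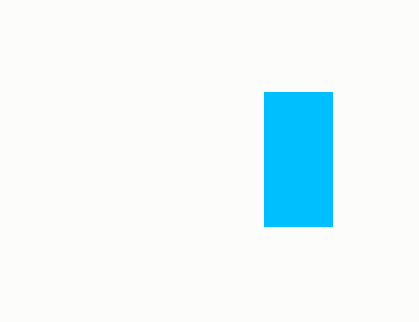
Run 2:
p = 264
q = 92
s = 332
t = 226
col = 'deepskyblue'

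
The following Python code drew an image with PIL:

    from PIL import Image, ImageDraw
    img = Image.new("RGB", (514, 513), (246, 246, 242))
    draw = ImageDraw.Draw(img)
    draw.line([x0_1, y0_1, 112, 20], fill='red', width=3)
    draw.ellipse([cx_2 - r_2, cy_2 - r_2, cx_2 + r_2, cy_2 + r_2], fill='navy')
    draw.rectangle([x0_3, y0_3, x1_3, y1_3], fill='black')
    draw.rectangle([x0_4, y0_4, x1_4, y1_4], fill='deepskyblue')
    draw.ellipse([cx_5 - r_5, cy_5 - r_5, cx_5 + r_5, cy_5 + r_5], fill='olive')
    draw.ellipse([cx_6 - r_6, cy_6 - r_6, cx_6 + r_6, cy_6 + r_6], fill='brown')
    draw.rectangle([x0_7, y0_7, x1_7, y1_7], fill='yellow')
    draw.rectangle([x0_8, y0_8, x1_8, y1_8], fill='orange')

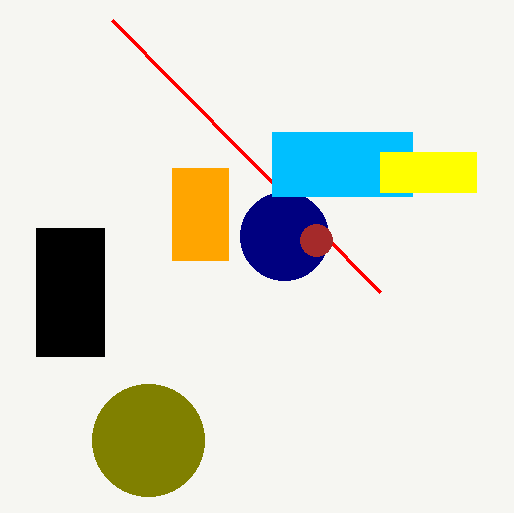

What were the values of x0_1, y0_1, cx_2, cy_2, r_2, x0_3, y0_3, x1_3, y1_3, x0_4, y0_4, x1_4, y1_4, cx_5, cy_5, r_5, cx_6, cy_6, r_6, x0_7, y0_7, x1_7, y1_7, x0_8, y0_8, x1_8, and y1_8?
x0_1 = 380; y0_1 = 292; cx_2 = 284; cy_2 = 236; r_2 = 44; x0_3 = 36; y0_3 = 228; x1_3 = 104; y1_3 = 356; x0_4 = 272; y0_4 = 132; x1_4 = 412; y1_4 = 196; cx_5 = 148; cy_5 = 440; r_5 = 56; cx_6 = 316; cy_6 = 240; r_6 = 16; x0_7 = 380; y0_7 = 152; x1_7 = 476; y1_7 = 192; x0_8 = 172; y0_8 = 168; x1_8 = 228; y1_8 = 260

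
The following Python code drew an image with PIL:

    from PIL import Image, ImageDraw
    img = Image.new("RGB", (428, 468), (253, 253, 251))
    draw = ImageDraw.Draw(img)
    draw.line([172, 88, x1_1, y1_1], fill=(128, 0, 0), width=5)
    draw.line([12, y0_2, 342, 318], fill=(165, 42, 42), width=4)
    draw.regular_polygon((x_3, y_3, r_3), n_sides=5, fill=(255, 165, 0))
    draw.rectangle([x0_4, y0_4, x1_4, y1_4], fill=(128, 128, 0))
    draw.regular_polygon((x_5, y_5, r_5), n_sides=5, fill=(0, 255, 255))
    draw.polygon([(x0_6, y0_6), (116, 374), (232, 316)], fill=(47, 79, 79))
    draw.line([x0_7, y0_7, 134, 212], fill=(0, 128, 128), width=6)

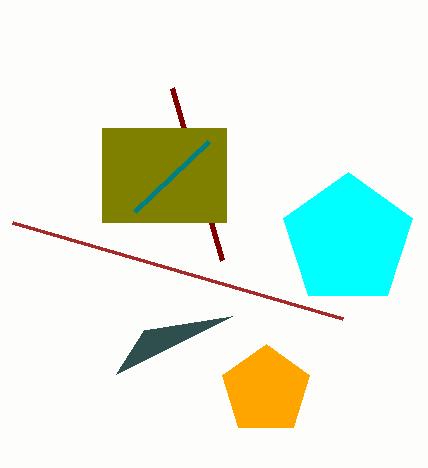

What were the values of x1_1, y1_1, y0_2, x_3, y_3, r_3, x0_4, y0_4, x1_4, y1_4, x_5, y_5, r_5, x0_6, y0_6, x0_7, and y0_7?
x1_1 = 222; y1_1 = 260; y0_2 = 222; x_3 = 266; y_3 = 390; r_3 = 46; x0_4 = 102; y0_4 = 128; x1_4 = 226; y1_4 = 222; x_5 = 348; y_5 = 240; r_5 = 68; x0_6 = 144; y0_6 = 330; x0_7 = 208; y0_7 = 142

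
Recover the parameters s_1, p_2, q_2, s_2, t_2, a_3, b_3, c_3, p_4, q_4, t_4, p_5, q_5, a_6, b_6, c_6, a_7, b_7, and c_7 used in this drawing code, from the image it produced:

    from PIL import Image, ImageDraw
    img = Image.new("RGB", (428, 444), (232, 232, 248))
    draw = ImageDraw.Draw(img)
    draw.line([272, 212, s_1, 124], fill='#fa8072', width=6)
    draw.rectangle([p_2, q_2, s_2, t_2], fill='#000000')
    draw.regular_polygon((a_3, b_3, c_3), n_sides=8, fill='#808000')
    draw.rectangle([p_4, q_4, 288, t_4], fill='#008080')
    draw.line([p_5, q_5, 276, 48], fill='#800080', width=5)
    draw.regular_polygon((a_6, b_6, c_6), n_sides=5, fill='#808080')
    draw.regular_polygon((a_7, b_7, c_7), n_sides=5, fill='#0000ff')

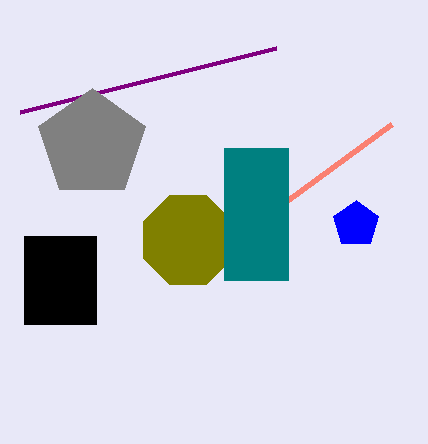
s_1 = 392, p_2 = 24, q_2 = 236, s_2 = 96, t_2 = 324, a_3 = 188, b_3 = 240, c_3 = 48, p_4 = 224, q_4 = 148, t_4 = 280, p_5 = 20, q_5 = 112, a_6 = 92, b_6 = 144, c_6 = 56, a_7 = 356, b_7 = 224, c_7 = 24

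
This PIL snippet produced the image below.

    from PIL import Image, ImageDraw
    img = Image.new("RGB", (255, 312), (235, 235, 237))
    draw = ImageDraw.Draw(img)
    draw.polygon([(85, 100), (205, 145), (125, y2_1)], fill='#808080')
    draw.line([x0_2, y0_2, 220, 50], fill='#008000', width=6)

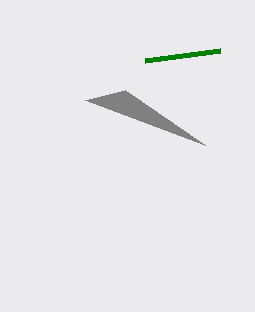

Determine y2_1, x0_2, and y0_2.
y2_1 = 90; x0_2 = 145; y0_2 = 60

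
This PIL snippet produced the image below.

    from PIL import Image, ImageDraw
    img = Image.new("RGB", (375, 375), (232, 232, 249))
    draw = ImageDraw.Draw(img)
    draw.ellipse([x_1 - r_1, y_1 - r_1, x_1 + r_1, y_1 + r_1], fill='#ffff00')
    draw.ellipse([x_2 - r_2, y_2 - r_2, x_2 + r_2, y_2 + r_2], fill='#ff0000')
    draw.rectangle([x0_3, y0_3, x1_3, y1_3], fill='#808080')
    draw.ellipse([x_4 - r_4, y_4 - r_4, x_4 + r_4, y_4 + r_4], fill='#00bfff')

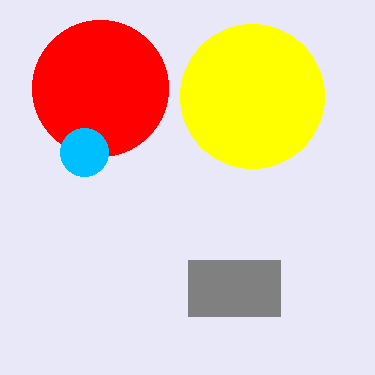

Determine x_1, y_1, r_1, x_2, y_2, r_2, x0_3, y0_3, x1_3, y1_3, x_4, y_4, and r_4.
x_1 = 252
y_1 = 96
r_1 = 72
x_2 = 100
y_2 = 88
r_2 = 68
x0_3 = 188
y0_3 = 260
x1_3 = 280
y1_3 = 316
x_4 = 84
y_4 = 152
r_4 = 24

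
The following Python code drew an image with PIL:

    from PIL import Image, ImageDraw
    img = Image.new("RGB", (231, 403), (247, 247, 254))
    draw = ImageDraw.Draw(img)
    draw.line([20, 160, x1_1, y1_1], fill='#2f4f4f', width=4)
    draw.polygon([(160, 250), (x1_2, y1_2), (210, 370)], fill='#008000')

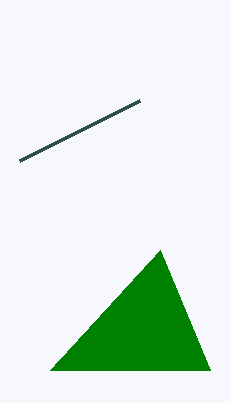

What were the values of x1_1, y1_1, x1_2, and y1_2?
x1_1 = 140; y1_1 = 100; x1_2 = 50; y1_2 = 370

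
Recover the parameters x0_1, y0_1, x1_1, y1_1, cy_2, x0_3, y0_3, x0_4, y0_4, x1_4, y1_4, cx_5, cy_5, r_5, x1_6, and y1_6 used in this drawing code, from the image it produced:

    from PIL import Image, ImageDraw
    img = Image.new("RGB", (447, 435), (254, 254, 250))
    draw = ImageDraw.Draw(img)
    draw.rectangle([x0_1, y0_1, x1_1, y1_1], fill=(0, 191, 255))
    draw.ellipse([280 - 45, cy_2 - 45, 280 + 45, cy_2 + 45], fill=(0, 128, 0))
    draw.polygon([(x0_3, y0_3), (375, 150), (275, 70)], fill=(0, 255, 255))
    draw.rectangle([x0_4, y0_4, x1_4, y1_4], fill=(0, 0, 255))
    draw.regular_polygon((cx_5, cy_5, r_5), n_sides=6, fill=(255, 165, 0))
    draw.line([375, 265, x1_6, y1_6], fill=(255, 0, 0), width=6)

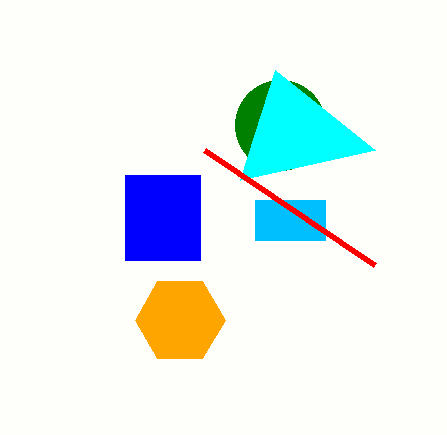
x0_1 = 255; y0_1 = 200; x1_1 = 325; y1_1 = 240; cy_2 = 125; x0_3 = 240; y0_3 = 180; x0_4 = 125; y0_4 = 175; x1_4 = 200; y1_4 = 260; cx_5 = 180; cy_5 = 320; r_5 = 45; x1_6 = 205; y1_6 = 150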